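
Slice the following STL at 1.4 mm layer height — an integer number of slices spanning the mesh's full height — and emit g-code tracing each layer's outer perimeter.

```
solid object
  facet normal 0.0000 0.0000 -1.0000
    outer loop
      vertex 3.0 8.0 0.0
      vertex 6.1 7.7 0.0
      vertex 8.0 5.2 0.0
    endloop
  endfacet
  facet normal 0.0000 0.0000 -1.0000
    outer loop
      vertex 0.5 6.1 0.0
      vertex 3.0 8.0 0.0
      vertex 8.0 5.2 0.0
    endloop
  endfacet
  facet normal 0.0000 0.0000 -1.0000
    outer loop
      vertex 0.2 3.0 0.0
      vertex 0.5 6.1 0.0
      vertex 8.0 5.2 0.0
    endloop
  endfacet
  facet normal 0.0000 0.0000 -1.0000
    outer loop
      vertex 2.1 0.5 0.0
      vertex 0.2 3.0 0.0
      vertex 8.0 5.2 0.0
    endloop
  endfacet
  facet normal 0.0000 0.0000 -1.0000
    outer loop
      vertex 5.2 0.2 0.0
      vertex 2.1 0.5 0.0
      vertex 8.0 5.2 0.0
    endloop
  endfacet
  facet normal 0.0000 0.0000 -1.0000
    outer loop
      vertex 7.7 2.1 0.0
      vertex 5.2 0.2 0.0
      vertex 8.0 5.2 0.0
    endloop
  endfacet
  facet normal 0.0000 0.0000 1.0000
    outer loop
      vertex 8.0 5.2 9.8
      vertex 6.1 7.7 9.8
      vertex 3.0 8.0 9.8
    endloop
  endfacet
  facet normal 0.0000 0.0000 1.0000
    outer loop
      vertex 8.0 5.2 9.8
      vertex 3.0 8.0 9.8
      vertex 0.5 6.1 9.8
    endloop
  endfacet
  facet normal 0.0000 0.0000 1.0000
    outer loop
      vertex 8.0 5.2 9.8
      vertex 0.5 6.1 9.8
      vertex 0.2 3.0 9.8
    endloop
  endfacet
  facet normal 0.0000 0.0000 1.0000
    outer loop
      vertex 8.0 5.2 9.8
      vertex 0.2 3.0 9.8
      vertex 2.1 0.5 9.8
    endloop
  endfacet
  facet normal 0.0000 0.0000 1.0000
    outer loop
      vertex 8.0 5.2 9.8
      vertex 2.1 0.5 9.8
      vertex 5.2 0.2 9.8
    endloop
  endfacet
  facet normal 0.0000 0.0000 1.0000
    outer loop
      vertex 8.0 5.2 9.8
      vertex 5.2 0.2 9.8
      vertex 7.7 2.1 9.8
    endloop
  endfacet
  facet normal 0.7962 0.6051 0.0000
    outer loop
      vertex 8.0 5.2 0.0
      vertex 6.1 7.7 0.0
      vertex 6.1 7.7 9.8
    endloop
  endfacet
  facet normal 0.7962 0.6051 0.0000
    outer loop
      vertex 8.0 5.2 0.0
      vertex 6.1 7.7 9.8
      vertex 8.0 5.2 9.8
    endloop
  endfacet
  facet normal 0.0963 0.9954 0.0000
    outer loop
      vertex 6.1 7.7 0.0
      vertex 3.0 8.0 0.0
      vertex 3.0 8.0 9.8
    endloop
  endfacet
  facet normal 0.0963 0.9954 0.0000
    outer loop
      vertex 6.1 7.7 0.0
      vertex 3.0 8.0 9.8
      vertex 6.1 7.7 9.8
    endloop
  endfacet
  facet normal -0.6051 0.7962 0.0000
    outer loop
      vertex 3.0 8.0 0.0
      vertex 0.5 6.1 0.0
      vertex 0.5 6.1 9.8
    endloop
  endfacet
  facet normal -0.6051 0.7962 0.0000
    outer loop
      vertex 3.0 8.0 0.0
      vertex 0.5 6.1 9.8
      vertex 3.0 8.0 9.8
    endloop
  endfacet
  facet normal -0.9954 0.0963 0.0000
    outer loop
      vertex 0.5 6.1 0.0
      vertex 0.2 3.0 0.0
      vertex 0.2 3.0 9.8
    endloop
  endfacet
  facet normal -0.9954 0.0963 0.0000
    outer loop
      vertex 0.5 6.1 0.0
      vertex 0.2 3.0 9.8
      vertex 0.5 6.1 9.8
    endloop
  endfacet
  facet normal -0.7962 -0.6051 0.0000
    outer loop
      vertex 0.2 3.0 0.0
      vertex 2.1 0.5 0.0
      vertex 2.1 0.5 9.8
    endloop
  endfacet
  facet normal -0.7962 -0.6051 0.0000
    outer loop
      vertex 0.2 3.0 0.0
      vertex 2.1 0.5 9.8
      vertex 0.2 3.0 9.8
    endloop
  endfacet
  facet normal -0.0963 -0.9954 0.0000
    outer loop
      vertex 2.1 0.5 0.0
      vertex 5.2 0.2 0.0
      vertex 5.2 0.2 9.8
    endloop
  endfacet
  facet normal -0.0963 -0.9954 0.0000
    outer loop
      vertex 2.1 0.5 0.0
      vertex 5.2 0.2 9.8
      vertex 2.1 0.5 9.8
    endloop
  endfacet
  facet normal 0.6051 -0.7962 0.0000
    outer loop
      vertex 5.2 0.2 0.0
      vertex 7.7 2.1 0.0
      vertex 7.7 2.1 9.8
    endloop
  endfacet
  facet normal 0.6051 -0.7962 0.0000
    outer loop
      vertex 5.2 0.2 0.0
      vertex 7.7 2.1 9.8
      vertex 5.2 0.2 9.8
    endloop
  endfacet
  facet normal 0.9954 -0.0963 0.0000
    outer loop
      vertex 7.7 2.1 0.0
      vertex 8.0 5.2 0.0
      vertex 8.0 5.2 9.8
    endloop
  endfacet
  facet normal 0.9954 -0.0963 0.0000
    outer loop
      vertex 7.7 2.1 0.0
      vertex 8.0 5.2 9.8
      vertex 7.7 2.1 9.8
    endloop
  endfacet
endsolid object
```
; perimeter-only toolpath
G21 ; units = mm
G90 ; absolute positioning
G28 ; home
; layer 1
G0 Z1.4
G0 X8.0 Y5.2
G1 X6.1 Y7.7
G1 X3.0 Y8.0
G1 X0.5 Y6.1
G1 X0.2 Y3.0
G1 X2.1 Y0.5
G1 X5.2 Y0.2
G1 X7.7 Y2.1
G1 X8.0 Y5.2
; layer 2
G0 Z2.8
G0 X8.0 Y5.2
G1 X6.1 Y7.7
G1 X3.0 Y8.0
G1 X0.5 Y6.1
G1 X0.2 Y3.0
G1 X2.1 Y0.5
G1 X5.2 Y0.2
G1 X7.7 Y2.1
G1 X8.0 Y5.2
; layer 3
G0 Z4.2
G0 X8.0 Y5.2
G1 X6.1 Y7.7
G1 X3.0 Y8.0
G1 X0.5 Y6.1
G1 X0.2 Y3.0
G1 X2.1 Y0.5
G1 X5.2 Y0.2
G1 X7.7 Y2.1
G1 X8.0 Y5.2
; layer 4
G0 Z5.6
G0 X8.0 Y5.2
G1 X6.1 Y7.7
G1 X3.0 Y8.0
G1 X0.5 Y6.1
G1 X0.2 Y3.0
G1 X2.1 Y0.5
G1 X5.2 Y0.2
G1 X7.7 Y2.1
G1 X8.0 Y5.2
; layer 5
G0 Z7.0
G0 X8.0 Y5.2
G1 X6.1 Y7.7
G1 X3.0 Y8.0
G1 X0.5 Y6.1
G1 X0.2 Y3.0
G1 X2.1 Y0.5
G1 X5.2 Y0.2
G1 X7.7 Y2.1
G1 X8.0 Y5.2
; layer 6
G0 Z8.4
G0 X8.0 Y5.2
G1 X6.1 Y7.7
G1 X3.0 Y8.0
G1 X0.5 Y6.1
G1 X0.2 Y3.0
G1 X2.1 Y0.5
G1 X5.2 Y0.2
G1 X7.7 Y2.1
G1 X8.0 Y5.2
; layer 7
G0 Z9.8
G0 X8.0 Y5.2
G1 X6.1 Y7.7
G1 X3.0 Y8.0
G1 X0.5 Y6.1
G1 X0.2 Y3.0
G1 X2.1 Y0.5
G1 X5.2 Y0.2
G1 X7.7 Y2.1
G1 X8.0 Y5.2
M2 ; end

The solid is a regular 8-sided prism (a cylinder approximated with 8 flat sides), circumscribed radius ≈ 4.1 mm, height ≈ 9.8 mm. Slicing at Δz = 1.4 mm — 7 equal slices spanning the solid's height, so layer i sits at z = i·h/7 — gives 7 non-empty perimeters. Each is a 8-segment closed polygon; G0 lifts to the layer z and rapids to the start vertex, then G1 traces the edges.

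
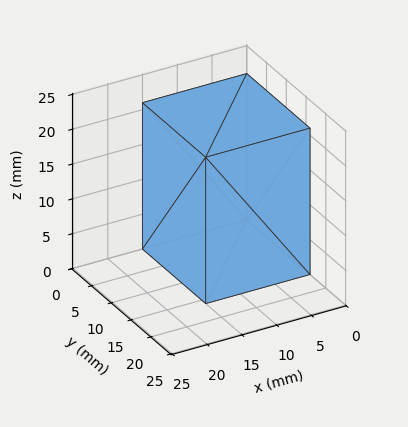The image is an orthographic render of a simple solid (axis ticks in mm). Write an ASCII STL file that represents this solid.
Reading the render: the shape is a rectangular box, roughly 15 × 16 mm footprint and 21 mm tall (dimensions read to the nearest mm from the axis ticks). For the STL, each face is triangulated and given an outward normal.

solid part
  facet normal 0.0000 0.0000 -1.0000
    outer loop
      vertex 15.000 16.000 0.000
      vertex 15.000 0.000 0.000
      vertex 0.000 0.000 0.000
    endloop
  endfacet
  facet normal 0.0000 0.0000 -1.0000
    outer loop
      vertex 0.000 16.000 0.000
      vertex 15.000 16.000 0.000
      vertex 0.000 0.000 0.000
    endloop
  endfacet
  facet normal 0.0000 0.0000 1.0000
    outer loop
      vertex 0.000 0.000 21.000
      vertex 15.000 0.000 21.000
      vertex 15.000 16.000 21.000
    endloop
  endfacet
  facet normal 0.0000 0.0000 1.0000
    outer loop
      vertex 0.000 0.000 21.000
      vertex 15.000 16.000 21.000
      vertex 0.000 16.000 21.000
    endloop
  endfacet
  facet normal 0.0000 -1.0000 0.0000
    outer loop
      vertex 0.000 0.000 0.000
      vertex 15.000 0.000 0.000
      vertex 15.000 0.000 21.000
    endloop
  endfacet
  facet normal 0.0000 -1.0000 0.0000
    outer loop
      vertex 0.000 0.000 0.000
      vertex 15.000 0.000 21.000
      vertex 0.000 0.000 21.000
    endloop
  endfacet
  facet normal 0.0000 1.0000 0.0000
    outer loop
      vertex 15.000 16.000 21.000
      vertex 15.000 16.000 0.000
      vertex 0.000 16.000 0.000
    endloop
  endfacet
  facet normal 0.0000 1.0000 0.0000
    outer loop
      vertex 0.000 16.000 21.000
      vertex 15.000 16.000 21.000
      vertex 0.000 16.000 0.000
    endloop
  endfacet
  facet normal -1.0000 0.0000 0.0000
    outer loop
      vertex 0.000 16.000 21.000
      vertex 0.000 16.000 0.000
      vertex 0.000 0.000 0.000
    endloop
  endfacet
  facet normal -1.0000 0.0000 0.0000
    outer loop
      vertex 0.000 0.000 21.000
      vertex 0.000 16.000 21.000
      vertex 0.000 0.000 0.000
    endloop
  endfacet
  facet normal 1.0000 0.0000 0.0000
    outer loop
      vertex 15.000 0.000 0.000
      vertex 15.000 16.000 0.000
      vertex 15.000 16.000 21.000
    endloop
  endfacet
  facet normal 1.0000 0.0000 0.0000
    outer loop
      vertex 15.000 0.000 0.000
      vertex 15.000 16.000 21.000
      vertex 15.000 0.000 21.000
    endloop
  endfacet
endsolid part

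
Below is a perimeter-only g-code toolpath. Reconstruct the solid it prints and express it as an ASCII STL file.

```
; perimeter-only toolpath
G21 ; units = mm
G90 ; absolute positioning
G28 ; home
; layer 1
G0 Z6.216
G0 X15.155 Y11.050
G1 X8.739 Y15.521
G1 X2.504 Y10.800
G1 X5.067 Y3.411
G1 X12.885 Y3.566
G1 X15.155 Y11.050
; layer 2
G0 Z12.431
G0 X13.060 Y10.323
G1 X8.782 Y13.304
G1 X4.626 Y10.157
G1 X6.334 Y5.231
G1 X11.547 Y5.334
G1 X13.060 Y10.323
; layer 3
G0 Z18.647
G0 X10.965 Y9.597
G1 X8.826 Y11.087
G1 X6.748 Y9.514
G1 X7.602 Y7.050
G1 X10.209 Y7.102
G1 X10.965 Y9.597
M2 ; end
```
solid part
  facet normal 0.0000 0.0000 -1.0000
    outer loop
      vertex 0.382 11.444 0.000
      vertex 8.695 17.738 0.000
      vertex 17.250 11.777 0.000
    endloop
  endfacet
  facet normal 0.0000 0.0000 -1.0000
    outer loop
      vertex 3.799 1.592 0.000
      vertex 0.382 11.444 0.000
      vertex 17.250 11.777 0.000
    endloop
  endfacet
  facet normal 0.0000 0.0000 -1.0000
    outer loop
      vertex 14.224 1.798 0.000
      vertex 3.799 1.592 0.000
      vertex 17.250 11.777 0.000
    endloop
  endfacet
  facet normal 0.5493 0.7883 0.2773
    outer loop
      vertex 17.250 11.777 0.000
      vertex 8.695 17.738 0.000
      vertex 8.870 8.870 24.863
    endloop
  endfacet
  facet normal -0.5800 0.7660 0.2773
    outer loop
      vertex 8.695 17.738 0.000
      vertex 0.382 11.444 0.000
      vertex 8.870 8.870 24.863
    endloop
  endfacet
  facet normal -0.9077 -0.3148 0.2773
    outer loop
      vertex 0.382 11.444 0.000
      vertex 3.799 1.592 0.000
      vertex 8.870 8.870 24.863
    endloop
  endfacet
  facet normal 0.0190 -0.9606 0.2773
    outer loop
      vertex 3.799 1.592 0.000
      vertex 14.224 1.798 0.000
      vertex 8.870 8.870 24.863
    endloop
  endfacet
  facet normal 0.9194 -0.2788 0.2773
    outer loop
      vertex 14.224 1.798 0.000
      vertex 17.250 11.777 0.000
      vertex 8.870 8.870 24.863
    endloop
  endfacet
endsolid part

The G0 Z moves step by Δz≈6.216 mm. The G1 loops shrink linearly with z, so the solid tapers from its base footprint up to z≈24.9. Closing with a flat bottom cap and the tapered top and triangulating gives 8 facets — a regular 5-sided pyramid, base circumscribed radius ≈ 8.87 mm, apex at z ≈ 24.9 mm.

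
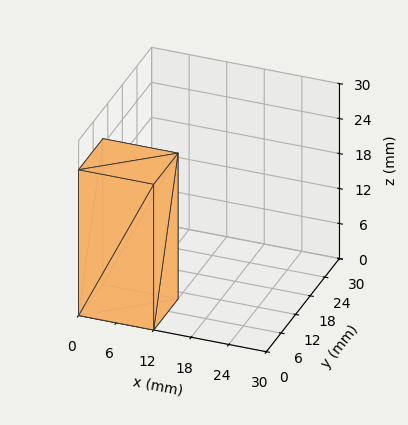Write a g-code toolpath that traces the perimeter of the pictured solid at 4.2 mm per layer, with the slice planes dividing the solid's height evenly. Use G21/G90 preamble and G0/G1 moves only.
Reading the render: the shape is a rectangular box, roughly 12 × 10 mm footprint and 25 mm tall (dimensions read to the nearest mm from the axis ticks). For the g-code, the solid's height is divided into equal slices at the stated Δz and each level perimeter traced with G1 moves after a G0 lift.

; perimeter-only toolpath
G21 ; units = mm
G90 ; absolute positioning
G28 ; home
; layer 1
G0 Z4.2
G0 X0.0 Y0.0
G1 X12.0 Y0.0
G1 X12.0 Y10.0
G1 X0.0 Y10.0
G1 X0.0 Y0.0
; layer 2
G0 Z8.3
G0 X0.0 Y0.0
G1 X12.0 Y0.0
G1 X12.0 Y10.0
G1 X0.0 Y10.0
G1 X0.0 Y0.0
; layer 3
G0 Z12.5
G0 X0.0 Y0.0
G1 X12.0 Y0.0
G1 X12.0 Y10.0
G1 X0.0 Y10.0
G1 X0.0 Y0.0
; layer 4
G0 Z16.7
G0 X0.0 Y0.0
G1 X12.0 Y0.0
G1 X12.0 Y10.0
G1 X0.0 Y10.0
G1 X0.0 Y0.0
; layer 5
G0 Z20.8
G0 X0.0 Y0.0
G1 X12.0 Y0.0
G1 X12.0 Y10.0
G1 X0.0 Y10.0
G1 X0.0 Y0.0
; layer 6
G0 Z25.0
G0 X0.0 Y0.0
G1 X12.0 Y0.0
G1 X12.0 Y10.0
G1 X0.0 Y10.0
G1 X0.0 Y0.0
M2 ; end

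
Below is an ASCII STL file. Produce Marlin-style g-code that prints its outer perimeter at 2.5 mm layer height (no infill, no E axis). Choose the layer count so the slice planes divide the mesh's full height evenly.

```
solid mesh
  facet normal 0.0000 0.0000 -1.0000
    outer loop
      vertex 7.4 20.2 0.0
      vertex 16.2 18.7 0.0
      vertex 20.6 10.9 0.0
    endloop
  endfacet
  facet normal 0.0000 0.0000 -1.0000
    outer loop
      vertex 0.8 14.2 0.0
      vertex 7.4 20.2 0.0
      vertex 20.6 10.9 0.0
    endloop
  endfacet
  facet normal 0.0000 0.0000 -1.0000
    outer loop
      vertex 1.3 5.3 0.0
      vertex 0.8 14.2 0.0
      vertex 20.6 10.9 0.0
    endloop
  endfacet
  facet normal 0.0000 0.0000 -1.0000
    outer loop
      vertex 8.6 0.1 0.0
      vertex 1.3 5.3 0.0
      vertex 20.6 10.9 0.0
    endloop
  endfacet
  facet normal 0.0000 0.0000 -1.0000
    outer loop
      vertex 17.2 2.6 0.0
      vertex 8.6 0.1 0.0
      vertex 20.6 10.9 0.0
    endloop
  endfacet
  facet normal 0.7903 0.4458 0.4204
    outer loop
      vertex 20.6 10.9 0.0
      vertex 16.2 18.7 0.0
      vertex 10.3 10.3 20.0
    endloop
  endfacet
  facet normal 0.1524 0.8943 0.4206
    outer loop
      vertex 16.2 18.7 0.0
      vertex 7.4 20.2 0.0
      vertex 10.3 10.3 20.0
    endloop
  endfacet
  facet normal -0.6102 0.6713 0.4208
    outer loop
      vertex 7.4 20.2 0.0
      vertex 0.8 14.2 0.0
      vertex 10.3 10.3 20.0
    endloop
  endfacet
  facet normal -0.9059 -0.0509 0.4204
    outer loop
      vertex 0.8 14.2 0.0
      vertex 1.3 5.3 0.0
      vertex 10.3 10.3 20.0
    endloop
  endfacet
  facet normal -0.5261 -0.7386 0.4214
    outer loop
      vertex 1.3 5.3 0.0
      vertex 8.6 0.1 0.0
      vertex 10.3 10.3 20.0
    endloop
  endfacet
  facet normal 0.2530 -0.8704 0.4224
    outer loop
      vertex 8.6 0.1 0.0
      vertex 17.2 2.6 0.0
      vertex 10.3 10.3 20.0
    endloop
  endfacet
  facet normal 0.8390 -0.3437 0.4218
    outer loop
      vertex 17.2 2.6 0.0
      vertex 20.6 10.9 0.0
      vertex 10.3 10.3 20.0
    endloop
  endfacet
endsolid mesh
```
; perimeter-only toolpath
G21 ; units = mm
G90 ; absolute positioning
G28 ; home
; layer 1
G0 Z2.5
G0 X19.3 Y10.8
G1 X15.5 Y17.7
G1 X7.8 Y19.0
G1 X2.0 Y13.7
G1 X2.4 Y5.9
G1 X8.8 Y1.4
G1 X16.3 Y3.6
G1 X19.3 Y10.8
; layer 2
G0 Z5.0
G0 X18.0 Y10.8
G1 X14.7 Y16.6
G1 X8.1 Y17.7
G1 X3.2 Y13.2
G1 X3.6 Y6.5
G1 X9.0 Y2.7
G1 X15.5 Y4.5
G1 X18.0 Y10.8
; layer 3
G0 Z7.5
G0 X16.7 Y10.7
G1 X14.0 Y15.6
G1 X8.5 Y16.5
G1 X4.4 Y12.7
G1 X4.7 Y7.2
G1 X9.2 Y3.9
G1 X14.6 Y5.5
G1 X16.7 Y10.7
; layer 4
G0 Z10.0
G0 X15.5 Y10.6
G1 X13.2 Y14.5
G1 X8.9 Y15.2
G1 X5.6 Y12.2
G1 X5.8 Y7.8
G1 X9.4 Y5.2
G1 X13.8 Y6.5
G1 X15.5 Y10.6
; layer 5
G0 Z12.5
G0 X14.2 Y10.5
G1 X12.5 Y13.4
G1 X9.2 Y14.0
G1 X6.7 Y11.8
G1 X6.9 Y8.4
G1 X9.7 Y6.5
G1 X12.9 Y7.4
G1 X14.2 Y10.5
; layer 6
G0 Z15.0
G0 X12.9 Y10.5
G1 X11.8 Y12.4
G1 X9.6 Y12.8
G1 X7.9 Y11.3
G1 X8.1 Y9.1
G1 X9.9 Y7.8
G1 X12.0 Y8.4
G1 X12.9 Y10.5
; layer 7
G0 Z17.5
G0 X11.6 Y10.4
G1 X11.0 Y11.4
G1 X9.9 Y11.5
G1 X9.1 Y10.8
G1 X9.2 Y9.7
G1 X10.1 Y9.0
G1 X11.2 Y9.3
G1 X11.6 Y10.4
M2 ; end

The solid is a regular 7-sided pyramid, base circumscribed radius ≈ 10.3 mm, apex at z ≈ 20 mm. Slicing at Δz = 2.5 mm — 8 equal slices spanning the solid's height, so layer i sits at z = i·h/8 — gives 7 non-empty perimeters. Each is a 7-segment closed polygon; G0 lifts to the layer z and rapids to the start vertex, then G1 traces the edges. The cross-section shrinks linearly with z (the slice at the apex is degenerate and omitted).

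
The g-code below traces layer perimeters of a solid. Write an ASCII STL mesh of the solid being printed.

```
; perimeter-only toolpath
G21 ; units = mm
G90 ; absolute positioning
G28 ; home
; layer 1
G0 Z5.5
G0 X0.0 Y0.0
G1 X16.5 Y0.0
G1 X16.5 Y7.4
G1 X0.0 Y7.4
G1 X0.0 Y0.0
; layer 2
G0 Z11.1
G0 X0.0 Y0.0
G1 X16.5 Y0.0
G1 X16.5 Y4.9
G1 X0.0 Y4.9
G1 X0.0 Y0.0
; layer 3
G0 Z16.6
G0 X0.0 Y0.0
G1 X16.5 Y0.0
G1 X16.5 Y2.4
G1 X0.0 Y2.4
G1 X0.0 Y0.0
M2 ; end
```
solid part
  facet normal 0.0000 0.0000 -1.0000
    outer loop
      vertex 16.5 9.8 0.0
      vertex 16.5 0.0 0.0
      vertex 0.0 0.0 0.0
    endloop
  endfacet
  facet normal 0.0000 0.0000 -1.0000
    outer loop
      vertex 0.0 9.8 0.0
      vertex 16.5 9.8 0.0
      vertex 0.0 0.0 0.0
    endloop
  endfacet
  facet normal 0.0000 -1.0000 0.0000
    outer loop
      vertex 0.0 0.0 0.0
      vertex 16.5 0.0 0.0
      vertex 16.5 0.0 22.1
    endloop
  endfacet
  facet normal 0.0000 -1.0000 0.0000
    outer loop
      vertex 0.0 0.0 0.0
      vertex 16.5 0.0 22.1
      vertex 0.0 0.0 22.1
    endloop
  endfacet
  facet normal 0.0000 0.9142 0.4054
    outer loop
      vertex 0.0 0.0 22.1
      vertex 16.5 0.0 22.1
      vertex 16.5 9.8 0.0
    endloop
  endfacet
  facet normal 0.0000 0.9142 0.4054
    outer loop
      vertex 0.0 0.0 22.1
      vertex 16.5 9.8 0.0
      vertex 0.0 9.8 0.0
    endloop
  endfacet
  facet normal -1.0000 0.0000 0.0000
    outer loop
      vertex 0.0 0.0 22.1
      vertex 0.0 9.8 0.0
      vertex 0.0 0.0 0.0
    endloop
  endfacet
  facet normal 1.0000 0.0000 0.0000
    outer loop
      vertex 16.5 0.0 0.0
      vertex 16.5 9.8 0.0
      vertex 16.5 0.0 22.1
    endloop
  endfacet
endsolid part

The G0 Z moves step by Δz≈5.5 mm. The G1 loops shrink linearly with z, so the solid tapers from its base footprint up to z≈22.1. Closing with a flat bottom cap and the tapered top and triangulating gives 8 facets — a wedge (ramp): 16.5 × 9.8 mm base, rising to 22.1 mm along the y=0 edge and sloping linearly to z=0 at y=9.8.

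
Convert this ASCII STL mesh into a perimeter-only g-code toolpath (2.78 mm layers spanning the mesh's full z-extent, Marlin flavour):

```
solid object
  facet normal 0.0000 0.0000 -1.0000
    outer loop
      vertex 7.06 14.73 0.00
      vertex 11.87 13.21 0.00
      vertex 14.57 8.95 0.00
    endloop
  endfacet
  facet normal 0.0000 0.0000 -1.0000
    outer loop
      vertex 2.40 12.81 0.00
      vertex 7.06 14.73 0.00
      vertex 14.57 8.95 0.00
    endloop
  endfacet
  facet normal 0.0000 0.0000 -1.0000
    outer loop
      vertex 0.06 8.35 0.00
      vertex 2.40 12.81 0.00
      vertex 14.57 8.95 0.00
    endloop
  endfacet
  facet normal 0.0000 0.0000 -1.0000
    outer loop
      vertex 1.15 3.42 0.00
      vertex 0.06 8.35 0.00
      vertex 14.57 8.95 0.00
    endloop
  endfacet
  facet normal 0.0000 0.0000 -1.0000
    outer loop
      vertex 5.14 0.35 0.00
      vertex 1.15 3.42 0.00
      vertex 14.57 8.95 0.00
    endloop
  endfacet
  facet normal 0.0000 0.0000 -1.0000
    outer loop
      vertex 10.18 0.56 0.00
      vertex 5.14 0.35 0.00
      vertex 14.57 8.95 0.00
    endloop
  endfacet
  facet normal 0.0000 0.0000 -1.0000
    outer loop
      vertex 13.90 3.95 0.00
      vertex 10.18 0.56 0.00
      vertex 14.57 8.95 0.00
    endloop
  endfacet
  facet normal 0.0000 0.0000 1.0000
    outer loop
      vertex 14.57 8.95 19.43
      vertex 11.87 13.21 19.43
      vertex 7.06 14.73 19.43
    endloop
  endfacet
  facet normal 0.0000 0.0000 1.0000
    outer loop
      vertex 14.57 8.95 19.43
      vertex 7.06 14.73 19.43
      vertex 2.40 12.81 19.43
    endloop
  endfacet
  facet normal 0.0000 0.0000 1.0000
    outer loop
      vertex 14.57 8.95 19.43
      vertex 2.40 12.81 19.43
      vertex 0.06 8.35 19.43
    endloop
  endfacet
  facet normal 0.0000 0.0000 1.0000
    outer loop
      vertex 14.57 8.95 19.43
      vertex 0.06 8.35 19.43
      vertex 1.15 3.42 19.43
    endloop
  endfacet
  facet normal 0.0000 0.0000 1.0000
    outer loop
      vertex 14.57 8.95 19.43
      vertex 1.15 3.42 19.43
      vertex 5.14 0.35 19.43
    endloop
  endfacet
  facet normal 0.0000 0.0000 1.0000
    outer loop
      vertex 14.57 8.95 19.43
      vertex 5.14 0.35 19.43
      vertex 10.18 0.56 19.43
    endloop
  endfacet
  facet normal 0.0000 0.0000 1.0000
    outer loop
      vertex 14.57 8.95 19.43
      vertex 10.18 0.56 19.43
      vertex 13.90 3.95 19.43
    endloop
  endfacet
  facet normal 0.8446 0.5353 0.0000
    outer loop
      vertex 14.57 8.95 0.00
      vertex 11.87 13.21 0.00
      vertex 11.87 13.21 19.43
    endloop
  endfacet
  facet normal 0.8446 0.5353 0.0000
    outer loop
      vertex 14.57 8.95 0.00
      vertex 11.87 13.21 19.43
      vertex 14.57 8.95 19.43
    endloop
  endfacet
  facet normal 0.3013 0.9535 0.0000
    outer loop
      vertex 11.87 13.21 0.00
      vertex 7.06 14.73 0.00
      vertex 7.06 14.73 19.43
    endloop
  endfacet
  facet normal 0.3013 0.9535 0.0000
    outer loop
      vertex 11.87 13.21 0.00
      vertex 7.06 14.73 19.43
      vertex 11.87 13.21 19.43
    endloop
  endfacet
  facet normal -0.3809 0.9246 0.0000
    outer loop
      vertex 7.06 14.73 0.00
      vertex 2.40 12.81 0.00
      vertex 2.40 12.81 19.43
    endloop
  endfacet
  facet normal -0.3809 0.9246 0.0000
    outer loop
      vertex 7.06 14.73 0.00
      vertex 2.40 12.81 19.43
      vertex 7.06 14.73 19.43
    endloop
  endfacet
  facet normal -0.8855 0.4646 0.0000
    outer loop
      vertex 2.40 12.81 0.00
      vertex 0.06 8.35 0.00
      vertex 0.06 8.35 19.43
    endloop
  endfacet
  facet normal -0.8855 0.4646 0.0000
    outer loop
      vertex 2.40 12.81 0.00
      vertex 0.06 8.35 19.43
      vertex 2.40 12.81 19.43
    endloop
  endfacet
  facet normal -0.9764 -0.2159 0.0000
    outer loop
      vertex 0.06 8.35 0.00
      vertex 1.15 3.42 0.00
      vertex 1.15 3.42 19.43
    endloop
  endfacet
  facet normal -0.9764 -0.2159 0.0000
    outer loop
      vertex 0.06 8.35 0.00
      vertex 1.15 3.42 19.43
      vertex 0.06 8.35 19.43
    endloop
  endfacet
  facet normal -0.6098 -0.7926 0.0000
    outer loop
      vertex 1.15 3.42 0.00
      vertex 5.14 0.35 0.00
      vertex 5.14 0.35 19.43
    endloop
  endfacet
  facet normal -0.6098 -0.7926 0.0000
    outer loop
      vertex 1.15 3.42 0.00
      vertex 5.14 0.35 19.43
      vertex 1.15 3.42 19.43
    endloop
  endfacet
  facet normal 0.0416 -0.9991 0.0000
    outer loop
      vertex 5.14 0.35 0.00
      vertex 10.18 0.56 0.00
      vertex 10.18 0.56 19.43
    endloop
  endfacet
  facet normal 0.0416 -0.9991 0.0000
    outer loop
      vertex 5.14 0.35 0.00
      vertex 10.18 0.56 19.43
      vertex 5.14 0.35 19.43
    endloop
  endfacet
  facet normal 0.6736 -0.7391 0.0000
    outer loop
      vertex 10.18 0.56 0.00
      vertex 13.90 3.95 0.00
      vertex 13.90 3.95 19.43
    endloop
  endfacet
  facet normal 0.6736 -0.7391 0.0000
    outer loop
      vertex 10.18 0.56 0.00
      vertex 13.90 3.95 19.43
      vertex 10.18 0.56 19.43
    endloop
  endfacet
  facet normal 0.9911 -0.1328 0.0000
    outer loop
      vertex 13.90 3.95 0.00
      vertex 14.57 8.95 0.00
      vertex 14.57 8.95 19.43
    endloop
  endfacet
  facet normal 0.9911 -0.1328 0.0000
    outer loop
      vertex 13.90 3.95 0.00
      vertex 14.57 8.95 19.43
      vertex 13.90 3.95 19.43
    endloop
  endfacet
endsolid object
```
; perimeter-only toolpath
G21 ; units = mm
G90 ; absolute positioning
G28 ; home
; layer 1
G0 Z2.78
G0 X14.57 Y8.95
G1 X11.87 Y13.21
G1 X7.06 Y14.73
G1 X2.40 Y12.81
G1 X0.06 Y8.35
G1 X1.15 Y3.42
G1 X5.14 Y0.35
G1 X10.18 Y0.56
G1 X13.90 Y3.95
G1 X14.57 Y8.95
; layer 2
G0 Z5.55
G0 X14.57 Y8.95
G1 X11.87 Y13.21
G1 X7.06 Y14.73
G1 X2.40 Y12.81
G1 X0.06 Y8.35
G1 X1.15 Y3.42
G1 X5.14 Y0.35
G1 X10.18 Y0.56
G1 X13.90 Y3.95
G1 X14.57 Y8.95
; layer 3
G0 Z8.33
G0 X14.57 Y8.95
G1 X11.87 Y13.21
G1 X7.06 Y14.73
G1 X2.40 Y12.81
G1 X0.06 Y8.35
G1 X1.15 Y3.42
G1 X5.14 Y0.35
G1 X10.18 Y0.56
G1 X13.90 Y3.95
G1 X14.57 Y8.95
; layer 4
G0 Z11.10
G0 X14.57 Y8.95
G1 X11.87 Y13.21
G1 X7.06 Y14.73
G1 X2.40 Y12.81
G1 X0.06 Y8.35
G1 X1.15 Y3.42
G1 X5.14 Y0.35
G1 X10.18 Y0.56
G1 X13.90 Y3.95
G1 X14.57 Y8.95
; layer 5
G0 Z13.88
G0 X14.57 Y8.95
G1 X11.87 Y13.21
G1 X7.06 Y14.73
G1 X2.40 Y12.81
G1 X0.06 Y8.35
G1 X1.15 Y3.42
G1 X5.14 Y0.35
G1 X10.18 Y0.56
G1 X13.90 Y3.95
G1 X14.57 Y8.95
; layer 6
G0 Z16.65
G0 X14.57 Y8.95
G1 X11.87 Y13.21
G1 X7.06 Y14.73
G1 X2.40 Y12.81
G1 X0.06 Y8.35
G1 X1.15 Y3.42
G1 X5.14 Y0.35
G1 X10.18 Y0.56
G1 X13.90 Y3.95
G1 X14.57 Y8.95
; layer 7
G0 Z19.43
G0 X14.57 Y8.95
G1 X11.87 Y13.21
G1 X7.06 Y14.73
G1 X2.40 Y12.81
G1 X0.06 Y8.35
G1 X1.15 Y3.42
G1 X5.14 Y0.35
G1 X10.18 Y0.56
G1 X13.90 Y3.95
G1 X14.57 Y8.95
M2 ; end

The solid is a regular 9-sided prism (a cylinder approximated with 9 flat sides), circumscribed radius ≈ 7.37 mm, height ≈ 19.4 mm. Slicing at Δz = 2.78 mm — 7 equal slices spanning the solid's height, so layer i sits at z = i·h/7 — gives 7 non-empty perimeters. Each is a 9-segment closed polygon; G0 lifts to the layer z and rapids to the start vertex, then G1 traces the edges.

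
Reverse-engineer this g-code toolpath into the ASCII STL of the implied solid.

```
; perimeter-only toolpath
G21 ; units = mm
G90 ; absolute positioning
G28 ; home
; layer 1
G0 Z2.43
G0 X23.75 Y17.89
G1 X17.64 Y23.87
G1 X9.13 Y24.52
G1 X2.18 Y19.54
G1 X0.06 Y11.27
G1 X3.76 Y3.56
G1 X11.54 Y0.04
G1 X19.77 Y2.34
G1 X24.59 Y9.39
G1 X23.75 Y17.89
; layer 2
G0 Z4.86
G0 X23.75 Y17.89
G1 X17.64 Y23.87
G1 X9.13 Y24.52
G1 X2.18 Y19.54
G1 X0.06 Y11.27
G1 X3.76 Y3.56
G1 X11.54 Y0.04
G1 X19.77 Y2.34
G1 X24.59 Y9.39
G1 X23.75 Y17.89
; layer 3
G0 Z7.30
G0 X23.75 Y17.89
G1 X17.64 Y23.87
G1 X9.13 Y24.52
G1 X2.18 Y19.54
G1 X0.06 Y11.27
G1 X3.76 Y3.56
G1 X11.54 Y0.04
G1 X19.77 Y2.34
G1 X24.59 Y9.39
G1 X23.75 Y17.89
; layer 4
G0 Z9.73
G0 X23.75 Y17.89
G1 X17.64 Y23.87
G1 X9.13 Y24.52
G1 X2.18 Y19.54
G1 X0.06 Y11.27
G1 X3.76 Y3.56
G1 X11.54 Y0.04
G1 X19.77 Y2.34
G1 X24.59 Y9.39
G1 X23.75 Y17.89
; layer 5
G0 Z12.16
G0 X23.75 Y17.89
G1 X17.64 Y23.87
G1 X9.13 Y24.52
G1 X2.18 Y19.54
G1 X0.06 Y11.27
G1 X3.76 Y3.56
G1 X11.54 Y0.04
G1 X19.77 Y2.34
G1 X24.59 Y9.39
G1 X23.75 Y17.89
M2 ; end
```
solid part
  facet normal 0.0000 0.0000 -1.0000
    outer loop
      vertex 9.13 24.52 0.00
      vertex 17.64 23.87 0.00
      vertex 23.75 17.89 0.00
    endloop
  endfacet
  facet normal 0.0000 0.0000 -1.0000
    outer loop
      vertex 2.18 19.54 0.00
      vertex 9.13 24.52 0.00
      vertex 23.75 17.89 0.00
    endloop
  endfacet
  facet normal 0.0000 0.0000 -1.0000
    outer loop
      vertex 0.06 11.27 0.00
      vertex 2.18 19.54 0.00
      vertex 23.75 17.89 0.00
    endloop
  endfacet
  facet normal 0.0000 0.0000 -1.0000
    outer loop
      vertex 3.76 3.56 0.00
      vertex 0.06 11.27 0.00
      vertex 23.75 17.89 0.00
    endloop
  endfacet
  facet normal 0.0000 0.0000 -1.0000
    outer loop
      vertex 11.54 0.04 0.00
      vertex 3.76 3.56 0.00
      vertex 23.75 17.89 0.00
    endloop
  endfacet
  facet normal 0.0000 0.0000 -1.0000
    outer loop
      vertex 19.77 2.34 0.00
      vertex 11.54 0.04 0.00
      vertex 23.75 17.89 0.00
    endloop
  endfacet
  facet normal 0.0000 0.0000 -1.0000
    outer loop
      vertex 24.59 9.39 0.00
      vertex 19.77 2.34 0.00
      vertex 23.75 17.89 0.00
    endloop
  endfacet
  facet normal 0.0000 0.0000 1.0000
    outer loop
      vertex 23.75 17.89 12.16
      vertex 17.64 23.87 12.16
      vertex 9.13 24.52 12.16
    endloop
  endfacet
  facet normal 0.0000 0.0000 1.0000
    outer loop
      vertex 23.75 17.89 12.16
      vertex 9.13 24.52 12.16
      vertex 2.18 19.54 12.16
    endloop
  endfacet
  facet normal 0.0000 0.0000 1.0000
    outer loop
      vertex 23.75 17.89 12.16
      vertex 2.18 19.54 12.16
      vertex 0.06 11.27 12.16
    endloop
  endfacet
  facet normal 0.0000 0.0000 1.0000
    outer loop
      vertex 23.75 17.89 12.16
      vertex 0.06 11.27 12.16
      vertex 3.76 3.56 12.16
    endloop
  endfacet
  facet normal 0.0000 0.0000 1.0000
    outer loop
      vertex 23.75 17.89 12.16
      vertex 3.76 3.56 12.16
      vertex 11.54 0.04 12.16
    endloop
  endfacet
  facet normal 0.0000 0.0000 1.0000
    outer loop
      vertex 23.75 17.89 12.16
      vertex 11.54 0.04 12.16
      vertex 19.77 2.34 12.16
    endloop
  endfacet
  facet normal 0.0000 0.0000 1.0000
    outer loop
      vertex 23.75 17.89 12.16
      vertex 19.77 2.34 12.16
      vertex 24.59 9.39 12.16
    endloop
  endfacet
  facet normal 0.6995 0.7147 0.0000
    outer loop
      vertex 23.75 17.89 0.00
      vertex 17.64 23.87 0.00
      vertex 17.64 23.87 12.16
    endloop
  endfacet
  facet normal 0.6995 0.7147 0.0000
    outer loop
      vertex 23.75 17.89 0.00
      vertex 17.64 23.87 12.16
      vertex 23.75 17.89 12.16
    endloop
  endfacet
  facet normal 0.0762 0.9971 0.0000
    outer loop
      vertex 17.64 23.87 0.00
      vertex 9.13 24.52 0.00
      vertex 9.13 24.52 12.16
    endloop
  endfacet
  facet normal 0.0762 0.9971 0.0000
    outer loop
      vertex 17.64 23.87 0.00
      vertex 9.13 24.52 12.16
      vertex 17.64 23.87 12.16
    endloop
  endfacet
  facet normal -0.5825 0.8129 0.0000
    outer loop
      vertex 9.13 24.52 0.00
      vertex 2.18 19.54 0.00
      vertex 2.18 19.54 12.16
    endloop
  endfacet
  facet normal -0.5825 0.8129 0.0000
    outer loop
      vertex 9.13 24.52 0.00
      vertex 2.18 19.54 12.16
      vertex 9.13 24.52 12.16
    endloop
  endfacet
  facet normal -0.9687 0.2483 0.0000
    outer loop
      vertex 2.18 19.54 0.00
      vertex 0.06 11.27 0.00
      vertex 0.06 11.27 12.16
    endloop
  endfacet
  facet normal -0.9687 0.2483 0.0000
    outer loop
      vertex 2.18 19.54 0.00
      vertex 0.06 11.27 12.16
      vertex 2.18 19.54 12.16
    endloop
  endfacet
  facet normal -0.9016 -0.4327 0.0000
    outer loop
      vertex 0.06 11.27 0.00
      vertex 3.76 3.56 0.00
      vertex 3.76 3.56 12.16
    endloop
  endfacet
  facet normal -0.9016 -0.4327 0.0000
    outer loop
      vertex 0.06 11.27 0.00
      vertex 3.76 3.56 12.16
      vertex 0.06 11.27 12.16
    endloop
  endfacet
  facet normal -0.4122 -0.9111 0.0000
    outer loop
      vertex 3.76 3.56 0.00
      vertex 11.54 0.04 0.00
      vertex 11.54 0.04 12.16
    endloop
  endfacet
  facet normal -0.4122 -0.9111 0.0000
    outer loop
      vertex 3.76 3.56 0.00
      vertex 11.54 0.04 12.16
      vertex 3.76 3.56 12.16
    endloop
  endfacet
  facet normal 0.2692 -0.9631 0.0000
    outer loop
      vertex 11.54 0.04 0.00
      vertex 19.77 2.34 0.00
      vertex 19.77 2.34 12.16
    endloop
  endfacet
  facet normal 0.2692 -0.9631 0.0000
    outer loop
      vertex 11.54 0.04 0.00
      vertex 19.77 2.34 12.16
      vertex 11.54 0.04 12.16
    endloop
  endfacet
  facet normal 0.8255 -0.5644 0.0000
    outer loop
      vertex 19.77 2.34 0.00
      vertex 24.59 9.39 0.00
      vertex 24.59 9.39 12.16
    endloop
  endfacet
  facet normal 0.8255 -0.5644 0.0000
    outer loop
      vertex 19.77 2.34 0.00
      vertex 24.59 9.39 12.16
      vertex 19.77 2.34 12.16
    endloop
  endfacet
  facet normal 0.9952 0.0983 0.0000
    outer loop
      vertex 24.59 9.39 0.00
      vertex 23.75 17.89 0.00
      vertex 23.75 17.89 12.16
    endloop
  endfacet
  facet normal 0.9952 0.0983 0.0000
    outer loop
      vertex 24.59 9.39 0.00
      vertex 23.75 17.89 12.16
      vertex 24.59 9.39 12.16
    endloop
  endfacet
endsolid part

The G0 Z moves step by Δz≈2.43 mm. Every layer's G1 loop is the same polygon, so the solid is a straight extrusion of it from z=0 to z≈12.2. Closing with flat bottom and top caps and triangulating gives 32 facets — a regular 9-sided prism (a cylinder approximated with 9 flat sides), circumscribed radius ≈ 12.5 mm, height ≈ 12.2 mm.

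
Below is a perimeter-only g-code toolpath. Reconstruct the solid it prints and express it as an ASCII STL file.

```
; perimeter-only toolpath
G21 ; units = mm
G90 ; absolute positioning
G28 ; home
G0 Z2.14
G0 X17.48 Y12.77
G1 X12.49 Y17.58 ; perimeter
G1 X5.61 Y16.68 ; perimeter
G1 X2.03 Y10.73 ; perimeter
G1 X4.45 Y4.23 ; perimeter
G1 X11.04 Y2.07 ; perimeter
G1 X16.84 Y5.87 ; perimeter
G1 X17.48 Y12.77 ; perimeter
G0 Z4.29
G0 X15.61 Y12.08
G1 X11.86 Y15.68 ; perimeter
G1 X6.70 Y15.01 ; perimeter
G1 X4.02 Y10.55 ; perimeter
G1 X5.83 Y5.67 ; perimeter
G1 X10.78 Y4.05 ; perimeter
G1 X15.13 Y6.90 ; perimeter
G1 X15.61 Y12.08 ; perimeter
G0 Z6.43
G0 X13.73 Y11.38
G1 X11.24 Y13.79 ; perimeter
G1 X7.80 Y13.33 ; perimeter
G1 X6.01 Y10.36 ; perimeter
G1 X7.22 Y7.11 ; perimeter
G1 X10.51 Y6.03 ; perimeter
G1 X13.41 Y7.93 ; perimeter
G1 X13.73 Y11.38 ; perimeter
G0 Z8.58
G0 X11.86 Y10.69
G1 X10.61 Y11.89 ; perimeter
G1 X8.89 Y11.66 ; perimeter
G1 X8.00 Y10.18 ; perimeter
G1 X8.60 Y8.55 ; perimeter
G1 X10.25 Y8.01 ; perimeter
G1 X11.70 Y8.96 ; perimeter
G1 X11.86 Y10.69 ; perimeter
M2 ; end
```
solid part
  facet normal 0.0000 0.0000 -1.0000
    outer loop
      vertex 4.51 18.35 0.00
      vertex 13.11 19.48 0.00
      vertex 19.35 13.47 0.00
    endloop
  endfacet
  facet normal 0.0000 0.0000 -1.0000
    outer loop
      vertex 0.04 10.92 0.00
      vertex 4.51 18.35 0.00
      vertex 19.35 13.47 0.00
    endloop
  endfacet
  facet normal 0.0000 0.0000 -1.0000
    outer loop
      vertex 3.06 2.79 0.00
      vertex 0.04 10.92 0.00
      vertex 19.35 13.47 0.00
    endloop
  endfacet
  facet normal 0.0000 0.0000 -1.0000
    outer loop
      vertex 11.30 0.09 0.00
      vertex 3.06 2.79 0.00
      vertex 19.35 13.47 0.00
    endloop
  endfacet
  facet normal 0.0000 0.0000 -1.0000
    outer loop
      vertex 18.55 4.84 0.00
      vertex 11.30 0.09 0.00
      vertex 19.35 13.47 0.00
    endloop
  endfacet
  facet normal 0.5313 0.5516 0.6430
    outer loop
      vertex 19.35 13.47 0.00
      vertex 13.11 19.48 0.00
      vertex 9.99 9.99 10.72
    endloop
  endfacet
  facet normal -0.0998 0.7593 0.6431
    outer loop
      vertex 13.11 19.48 0.00
      vertex 4.51 18.35 0.00
      vertex 9.99 9.99 10.72
    endloop
  endfacet
  facet normal -0.6561 0.3947 0.6432
    outer loop
      vertex 4.51 18.35 0.00
      vertex 0.04 10.92 0.00
      vertex 9.99 9.99 10.72
    endloop
  endfacet
  facet normal -0.7178 -0.2666 0.6431
    outer loop
      vertex 0.04 10.92 0.00
      vertex 3.06 2.79 0.00
      vertex 9.99 9.99 10.72
    endloop
  endfacet
  facet normal -0.2385 -0.7278 0.6430
    outer loop
      vertex 3.06 2.79 0.00
      vertex 11.30 0.09 0.00
      vertex 9.99 9.99 10.72
    endloop
  endfacet
  facet normal 0.4197 -0.6407 0.6429
    outer loop
      vertex 11.30 0.09 0.00
      vertex 18.55 4.84 0.00
      vertex 9.99 9.99 10.72
    endloop
  endfacet
  facet normal 0.7626 -0.0707 0.6429
    outer loop
      vertex 18.55 4.84 0.00
      vertex 19.35 13.47 0.00
      vertex 9.99 9.99 10.72
    endloop
  endfacet
endsolid part

The G0 Z moves step by Δz≈2.14 mm. The G1 loops shrink linearly with z, so the solid tapers from its base footprint up to z≈10.7. Closing with a flat bottom cap and the tapered top and triangulating gives 12 facets — a regular 7-sided pyramid, base circumscribed radius ≈ 9.99 mm, apex at z ≈ 10.7 mm.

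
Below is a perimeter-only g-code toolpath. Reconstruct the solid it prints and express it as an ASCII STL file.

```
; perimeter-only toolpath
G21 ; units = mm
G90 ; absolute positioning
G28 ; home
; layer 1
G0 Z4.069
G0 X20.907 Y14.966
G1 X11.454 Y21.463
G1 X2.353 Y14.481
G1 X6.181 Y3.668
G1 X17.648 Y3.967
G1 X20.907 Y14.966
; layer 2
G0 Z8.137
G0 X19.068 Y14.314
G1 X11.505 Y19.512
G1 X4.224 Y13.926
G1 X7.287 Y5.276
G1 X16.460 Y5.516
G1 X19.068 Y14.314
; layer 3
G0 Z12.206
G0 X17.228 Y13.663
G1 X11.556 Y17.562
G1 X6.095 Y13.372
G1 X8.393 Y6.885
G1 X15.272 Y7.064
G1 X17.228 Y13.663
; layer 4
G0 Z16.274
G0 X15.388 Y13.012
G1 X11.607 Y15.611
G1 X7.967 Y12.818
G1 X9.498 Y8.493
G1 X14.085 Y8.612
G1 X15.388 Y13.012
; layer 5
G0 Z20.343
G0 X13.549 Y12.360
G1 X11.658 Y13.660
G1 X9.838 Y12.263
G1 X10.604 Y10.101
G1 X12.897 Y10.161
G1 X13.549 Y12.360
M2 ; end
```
solid part
  facet normal 0.0000 0.0000 -1.0000
    outer loop
      vertex 0.482 15.035 0.000
      vertex 11.403 23.414 0.000
      vertex 22.747 15.617 0.000
    endloop
  endfacet
  facet normal 0.0000 0.0000 -1.0000
    outer loop
      vertex 5.076 2.060 0.000
      vertex 0.482 15.035 0.000
      vertex 22.747 15.617 0.000
    endloop
  endfacet
  facet normal 0.0000 0.0000 -1.0000
    outer loop
      vertex 18.836 2.419 0.000
      vertex 5.076 2.060 0.000
      vertex 22.747 15.617 0.000
    endloop
  endfacet
  facet normal 0.5281 0.7683 0.3618
    outer loop
      vertex 22.747 15.617 0.000
      vertex 11.403 23.414 0.000
      vertex 11.709 11.709 24.411
    endloop
  endfacet
  facet normal -0.5675 0.7396 0.3618
    outer loop
      vertex 11.403 23.414 0.000
      vertex 0.482 15.035 0.000
      vertex 11.709 11.709 24.411
    endloop
  endfacet
  facet normal -0.8788 -0.3112 0.3618
    outer loop
      vertex 0.482 15.035 0.000
      vertex 5.076 2.060 0.000
      vertex 11.709 11.709 24.411
    endloop
  endfacet
  facet normal 0.0243 -0.9320 0.3618
    outer loop
      vertex 5.076 2.060 0.000
      vertex 18.836 2.419 0.000
      vertex 11.709 11.709 24.411
    endloop
  endfacet
  facet normal 0.8938 -0.2649 0.3618
    outer loop
      vertex 18.836 2.419 0.000
      vertex 22.747 15.617 0.000
      vertex 11.709 11.709 24.411
    endloop
  endfacet
endsolid part

The G0 Z moves step by Δz≈4.069 mm. The G1 loops shrink linearly with z, so the solid tapers from its base footprint up to z≈24.4. Closing with a flat bottom cap and the tapered top and triangulating gives 8 facets — a regular 5-sided pyramid, base circumscribed radius ≈ 11.7 mm, apex at z ≈ 24.4 mm.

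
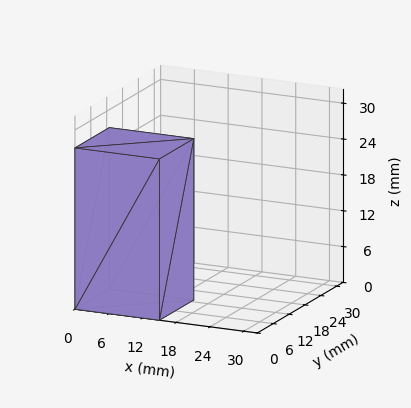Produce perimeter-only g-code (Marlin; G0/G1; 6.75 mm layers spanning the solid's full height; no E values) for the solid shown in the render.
Reading the render: the shape is a rectangular box, roughly 15 × 13 mm footprint and 27 mm tall (dimensions read to the nearest mm from the axis ticks). For the g-code, the solid's height is divided into equal slices at the stated Δz and each level perimeter traced with G1 moves after a G0 lift.

; perimeter-only toolpath
G21 ; units = mm
G90 ; absolute positioning
G28 ; home
; layer 1
G0 Z6.75
G0 X0.00 Y0.00
G1 X15.00 Y0.00
G1 X15.00 Y13.00
G1 X0.00 Y13.00
G1 X0.00 Y0.00
; layer 2
G0 Z13.50
G0 X0.00 Y0.00
G1 X15.00 Y0.00
G1 X15.00 Y13.00
G1 X0.00 Y13.00
G1 X0.00 Y0.00
; layer 3
G0 Z20.25
G0 X0.00 Y0.00
G1 X15.00 Y0.00
G1 X15.00 Y13.00
G1 X0.00 Y13.00
G1 X0.00 Y0.00
; layer 4
G0 Z27.00
G0 X0.00 Y0.00
G1 X15.00 Y0.00
G1 X15.00 Y13.00
G1 X0.00 Y13.00
G1 X0.00 Y0.00
M2 ; end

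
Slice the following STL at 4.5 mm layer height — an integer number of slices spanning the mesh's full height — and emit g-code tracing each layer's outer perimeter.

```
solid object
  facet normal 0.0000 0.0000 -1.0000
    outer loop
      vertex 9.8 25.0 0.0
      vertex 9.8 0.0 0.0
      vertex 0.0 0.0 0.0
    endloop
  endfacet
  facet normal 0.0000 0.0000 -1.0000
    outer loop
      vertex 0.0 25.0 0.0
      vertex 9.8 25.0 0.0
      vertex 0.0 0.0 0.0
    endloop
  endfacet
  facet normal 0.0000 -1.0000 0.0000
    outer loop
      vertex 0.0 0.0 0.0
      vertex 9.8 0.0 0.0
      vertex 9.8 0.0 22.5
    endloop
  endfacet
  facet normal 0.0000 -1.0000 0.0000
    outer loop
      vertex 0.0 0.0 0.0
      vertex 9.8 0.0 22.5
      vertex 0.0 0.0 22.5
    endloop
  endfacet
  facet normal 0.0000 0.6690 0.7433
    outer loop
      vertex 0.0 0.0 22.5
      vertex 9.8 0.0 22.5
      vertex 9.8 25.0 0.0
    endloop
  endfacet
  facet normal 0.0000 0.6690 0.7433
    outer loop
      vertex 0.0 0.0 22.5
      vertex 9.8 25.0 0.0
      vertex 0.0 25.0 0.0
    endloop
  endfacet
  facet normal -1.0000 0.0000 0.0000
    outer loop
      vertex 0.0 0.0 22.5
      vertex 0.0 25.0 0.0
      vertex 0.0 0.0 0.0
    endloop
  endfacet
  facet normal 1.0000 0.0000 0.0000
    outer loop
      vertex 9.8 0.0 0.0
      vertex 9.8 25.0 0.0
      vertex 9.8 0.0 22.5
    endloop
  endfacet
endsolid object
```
; perimeter-only toolpath
G21 ; units = mm
G90 ; absolute positioning
G28 ; home
; layer 1
G0 Z4.5
G0 X0.0 Y0.0
G1 X9.8 Y0.0
G1 X9.8 Y20.0
G1 X0.0 Y20.0
G1 X0.0 Y0.0
; layer 2
G0 Z9.0
G0 X0.0 Y0.0
G1 X9.8 Y0.0
G1 X9.8 Y15.0
G1 X0.0 Y15.0
G1 X0.0 Y0.0
; layer 3
G0 Z13.5
G0 X0.0 Y0.0
G1 X9.8 Y0.0
G1 X9.8 Y10.0
G1 X0.0 Y10.0
G1 X0.0 Y0.0
; layer 4
G0 Z18.0
G0 X0.0 Y0.0
G1 X9.8 Y0.0
G1 X9.8 Y5.0
G1 X0.0 Y5.0
G1 X0.0 Y0.0
M2 ; end

The solid is a wedge (ramp): 9.8 × 25 mm base, rising to 22.5 mm along the y=0 edge and sloping linearly to z=0 at y=25. Slicing at Δz = 4.5 mm — 5 equal slices spanning the solid's height, so layer i sits at z = i·h/5 — gives 4 non-empty perimeters. Each is a 4-segment closed polygon; G0 lifts to the layer z and rapids to the start vertex, then G1 traces the edges. The cross-section shrinks linearly with z (the slice at the apex is degenerate and omitted).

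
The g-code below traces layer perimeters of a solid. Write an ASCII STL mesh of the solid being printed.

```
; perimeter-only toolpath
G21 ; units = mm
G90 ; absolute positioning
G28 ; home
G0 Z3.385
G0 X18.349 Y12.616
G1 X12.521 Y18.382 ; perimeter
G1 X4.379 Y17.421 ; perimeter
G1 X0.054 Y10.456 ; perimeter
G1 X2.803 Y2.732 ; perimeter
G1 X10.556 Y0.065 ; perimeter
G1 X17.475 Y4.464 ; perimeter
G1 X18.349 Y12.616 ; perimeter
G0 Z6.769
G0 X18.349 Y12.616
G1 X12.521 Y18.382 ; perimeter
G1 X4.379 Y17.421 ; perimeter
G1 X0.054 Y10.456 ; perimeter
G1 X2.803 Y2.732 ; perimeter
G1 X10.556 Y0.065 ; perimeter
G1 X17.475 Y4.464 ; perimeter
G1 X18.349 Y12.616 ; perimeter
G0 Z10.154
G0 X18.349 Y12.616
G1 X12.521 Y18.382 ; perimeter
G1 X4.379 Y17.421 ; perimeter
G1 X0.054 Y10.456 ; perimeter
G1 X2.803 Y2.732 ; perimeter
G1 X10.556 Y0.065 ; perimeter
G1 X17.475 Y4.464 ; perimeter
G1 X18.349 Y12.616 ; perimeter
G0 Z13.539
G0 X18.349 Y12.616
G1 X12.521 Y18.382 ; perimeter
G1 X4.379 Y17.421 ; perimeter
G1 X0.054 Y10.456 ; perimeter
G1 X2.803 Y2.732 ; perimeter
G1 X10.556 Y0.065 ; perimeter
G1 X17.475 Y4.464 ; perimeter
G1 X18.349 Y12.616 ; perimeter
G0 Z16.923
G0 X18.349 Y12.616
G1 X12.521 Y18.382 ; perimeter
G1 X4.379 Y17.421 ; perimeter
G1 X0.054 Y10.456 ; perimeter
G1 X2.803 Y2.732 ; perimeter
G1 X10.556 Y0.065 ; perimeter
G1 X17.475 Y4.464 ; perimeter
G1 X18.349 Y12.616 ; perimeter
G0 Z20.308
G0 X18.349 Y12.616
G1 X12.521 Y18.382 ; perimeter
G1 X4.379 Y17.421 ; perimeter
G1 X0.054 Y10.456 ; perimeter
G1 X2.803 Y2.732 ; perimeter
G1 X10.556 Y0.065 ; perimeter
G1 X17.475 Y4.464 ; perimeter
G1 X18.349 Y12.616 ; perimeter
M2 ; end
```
solid part
  facet normal 0.0000 0.0000 -1.0000
    outer loop
      vertex 4.379 17.421 0.000
      vertex 12.521 18.382 0.000
      vertex 18.349 12.616 0.000
    endloop
  endfacet
  facet normal 0.0000 0.0000 -1.0000
    outer loop
      vertex 0.054 10.456 0.000
      vertex 4.379 17.421 0.000
      vertex 18.349 12.616 0.000
    endloop
  endfacet
  facet normal 0.0000 0.0000 -1.0000
    outer loop
      vertex 2.803 2.732 0.000
      vertex 0.054 10.456 0.000
      vertex 18.349 12.616 0.000
    endloop
  endfacet
  facet normal 0.0000 0.0000 -1.0000
    outer loop
      vertex 10.556 0.065 0.000
      vertex 2.803 2.732 0.000
      vertex 18.349 12.616 0.000
    endloop
  endfacet
  facet normal 0.0000 0.0000 -1.0000
    outer loop
      vertex 17.475 4.464 0.000
      vertex 10.556 0.065 0.000
      vertex 18.349 12.616 0.000
    endloop
  endfacet
  facet normal 0.0000 0.0000 1.0000
    outer loop
      vertex 18.349 12.616 20.308
      vertex 12.521 18.382 20.308
      vertex 4.379 17.421 20.308
    endloop
  endfacet
  facet normal 0.0000 0.0000 1.0000
    outer loop
      vertex 18.349 12.616 20.308
      vertex 4.379 17.421 20.308
      vertex 0.054 10.456 20.308
    endloop
  endfacet
  facet normal 0.0000 0.0000 1.0000
    outer loop
      vertex 18.349 12.616 20.308
      vertex 0.054 10.456 20.308
      vertex 2.803 2.732 20.308
    endloop
  endfacet
  facet normal 0.0000 0.0000 1.0000
    outer loop
      vertex 18.349 12.616 20.308
      vertex 2.803 2.732 20.308
      vertex 10.556 0.065 20.308
    endloop
  endfacet
  facet normal 0.0000 0.0000 1.0000
    outer loop
      vertex 18.349 12.616 20.308
      vertex 10.556 0.065 20.308
      vertex 17.475 4.464 20.308
    endloop
  endfacet
  facet normal 0.7033 0.7109 0.0000
    outer loop
      vertex 18.349 12.616 0.000
      vertex 12.521 18.382 0.000
      vertex 12.521 18.382 20.308
    endloop
  endfacet
  facet normal 0.7033 0.7109 0.0000
    outer loop
      vertex 18.349 12.616 0.000
      vertex 12.521 18.382 20.308
      vertex 18.349 12.616 20.308
    endloop
  endfacet
  facet normal -0.1172 0.9931 0.0000
    outer loop
      vertex 12.521 18.382 0.000
      vertex 4.379 17.421 0.000
      vertex 4.379 17.421 20.308
    endloop
  endfacet
  facet normal -0.1172 0.9931 0.0000
    outer loop
      vertex 12.521 18.382 0.000
      vertex 4.379 17.421 20.308
      vertex 12.521 18.382 20.308
    endloop
  endfacet
  facet normal -0.8495 0.5275 0.0000
    outer loop
      vertex 4.379 17.421 0.000
      vertex 0.054 10.456 0.000
      vertex 0.054 10.456 20.308
    endloop
  endfacet
  facet normal -0.8495 0.5275 0.0000
    outer loop
      vertex 4.379 17.421 0.000
      vertex 0.054 10.456 20.308
      vertex 4.379 17.421 20.308
    endloop
  endfacet
  facet normal -0.9421 -0.3353 0.0000
    outer loop
      vertex 0.054 10.456 0.000
      vertex 2.803 2.732 0.000
      vertex 2.803 2.732 20.308
    endloop
  endfacet
  facet normal -0.9421 -0.3353 0.0000
    outer loop
      vertex 0.054 10.456 0.000
      vertex 2.803 2.732 20.308
      vertex 0.054 10.456 20.308
    endloop
  endfacet
  facet normal -0.3253 -0.9456 0.0000
    outer loop
      vertex 2.803 2.732 0.000
      vertex 10.556 0.065 0.000
      vertex 10.556 0.065 20.308
    endloop
  endfacet
  facet normal -0.3253 -0.9456 0.0000
    outer loop
      vertex 2.803 2.732 0.000
      vertex 10.556 0.065 20.308
      vertex 2.803 2.732 20.308
    endloop
  endfacet
  facet normal 0.5365 -0.8439 0.0000
    outer loop
      vertex 10.556 0.065 0.000
      vertex 17.475 4.464 0.000
      vertex 17.475 4.464 20.308
    endloop
  endfacet
  facet normal 0.5365 -0.8439 0.0000
    outer loop
      vertex 10.556 0.065 0.000
      vertex 17.475 4.464 20.308
      vertex 10.556 0.065 20.308
    endloop
  endfacet
  facet normal 0.9943 -0.1066 0.0000
    outer loop
      vertex 17.475 4.464 0.000
      vertex 18.349 12.616 0.000
      vertex 18.349 12.616 20.308
    endloop
  endfacet
  facet normal 0.9943 -0.1066 0.0000
    outer loop
      vertex 17.475 4.464 0.000
      vertex 18.349 12.616 20.308
      vertex 17.475 4.464 20.308
    endloop
  endfacet
endsolid part

The G0 Z moves step by Δz≈3.385 mm. Every layer's G1 loop is the same polygon, so the solid is a straight extrusion of it from z=0 to z≈20.3. Closing with flat bottom and top caps and triangulating gives 24 facets — a regular 7-sided prism (a cylinder approximated with 7 flat sides), circumscribed radius ≈ 9.45 mm, height ≈ 20.3 mm.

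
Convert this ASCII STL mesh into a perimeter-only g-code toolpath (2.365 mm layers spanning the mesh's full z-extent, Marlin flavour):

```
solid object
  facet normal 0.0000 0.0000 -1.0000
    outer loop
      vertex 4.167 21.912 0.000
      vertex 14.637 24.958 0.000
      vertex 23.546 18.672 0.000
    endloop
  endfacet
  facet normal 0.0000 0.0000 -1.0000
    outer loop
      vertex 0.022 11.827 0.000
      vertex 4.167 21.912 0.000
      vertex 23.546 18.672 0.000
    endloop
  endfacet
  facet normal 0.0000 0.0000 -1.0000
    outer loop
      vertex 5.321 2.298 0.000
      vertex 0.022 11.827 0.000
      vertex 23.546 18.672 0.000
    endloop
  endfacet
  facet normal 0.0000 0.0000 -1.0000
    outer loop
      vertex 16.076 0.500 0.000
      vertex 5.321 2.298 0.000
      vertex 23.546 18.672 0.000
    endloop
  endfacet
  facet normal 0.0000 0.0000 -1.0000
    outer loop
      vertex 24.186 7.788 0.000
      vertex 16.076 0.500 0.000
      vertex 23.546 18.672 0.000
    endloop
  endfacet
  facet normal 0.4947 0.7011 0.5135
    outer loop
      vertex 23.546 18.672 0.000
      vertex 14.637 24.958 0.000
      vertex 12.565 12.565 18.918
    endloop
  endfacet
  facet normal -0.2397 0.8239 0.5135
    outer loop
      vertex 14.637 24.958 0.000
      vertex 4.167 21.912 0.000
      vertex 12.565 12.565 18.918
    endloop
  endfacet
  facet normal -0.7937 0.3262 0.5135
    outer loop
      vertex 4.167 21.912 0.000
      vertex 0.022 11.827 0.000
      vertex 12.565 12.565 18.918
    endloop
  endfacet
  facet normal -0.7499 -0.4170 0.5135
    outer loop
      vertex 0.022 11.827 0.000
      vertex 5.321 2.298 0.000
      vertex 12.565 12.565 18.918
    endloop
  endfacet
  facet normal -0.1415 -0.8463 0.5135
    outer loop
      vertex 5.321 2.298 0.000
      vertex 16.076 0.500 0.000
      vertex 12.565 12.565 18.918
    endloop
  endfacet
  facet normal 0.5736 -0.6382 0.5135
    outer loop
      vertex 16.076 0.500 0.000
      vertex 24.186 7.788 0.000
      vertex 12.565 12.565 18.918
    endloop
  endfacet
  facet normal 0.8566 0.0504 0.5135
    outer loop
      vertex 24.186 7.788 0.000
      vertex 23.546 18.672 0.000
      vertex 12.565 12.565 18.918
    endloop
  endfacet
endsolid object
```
; perimeter-only toolpath
G21 ; units = mm
G90 ; absolute positioning
G28 ; home
; layer 1
G0 Z2.365
G0 X22.173 Y17.909
G1 X14.378 Y23.409
G1 X5.217 Y20.744
G1 X1.590 Y11.919
G1 X6.226 Y3.581
G1 X15.637 Y2.008
G1 X22.733 Y8.385
G1 X22.173 Y17.909
; layer 2
G0 Z4.729
G0 X20.801 Y17.145
G1 X14.119 Y21.860
G1 X6.266 Y19.575
G1 X3.158 Y12.011
G1 X7.132 Y4.865
G1 X15.198 Y3.516
G1 X21.281 Y8.982
G1 X20.801 Y17.145
; layer 3
G0 Z7.094
G0 X19.428 Y16.382
G1 X13.860 Y20.311
G1 X7.316 Y18.407
G1 X4.726 Y12.104
G1 X8.037 Y6.148
G1 X14.759 Y5.024
G1 X19.828 Y9.579
G1 X19.428 Y16.382
; layer 4
G0 Z9.459
G0 X18.055 Y15.619
G1 X13.601 Y18.761
G1 X8.366 Y17.238
G1 X6.293 Y12.196
G1 X8.943 Y7.431
G1 X14.320 Y6.532
G1 X18.375 Y10.177
G1 X18.055 Y15.619
; layer 5
G0 Z11.824
G0 X16.683 Y14.855
G1 X13.342 Y17.212
G1 X9.416 Y16.070
G1 X7.861 Y12.288
G1 X9.848 Y8.715
G1 X13.882 Y8.041
G1 X16.923 Y10.774
G1 X16.683 Y14.855
; layer 6
G0 Z14.188
G0 X15.310 Y14.092
G1 X13.083 Y15.663
G1 X10.466 Y14.902
G1 X9.429 Y12.380
G1 X10.754 Y9.998
G1 X13.443 Y9.549
G1 X15.470 Y11.371
G1 X15.310 Y14.092
; layer 7
G0 Z16.553
G0 X13.938 Y13.328
G1 X12.824 Y14.114
G1 X11.515 Y13.733
G1 X10.997 Y12.473
G1 X11.659 Y11.282
G1 X13.004 Y11.057
G1 X14.018 Y11.968
G1 X13.938 Y13.328
M2 ; end

The solid is a regular 7-sided pyramid, base circumscribed radius ≈ 12.6 mm, apex at z ≈ 18.9 mm. Slicing at Δz = 2.365 mm — 8 equal slices spanning the solid's height, so layer i sits at z = i·h/8 — gives 7 non-empty perimeters. Each is a 7-segment closed polygon; G0 lifts to the layer z and rapids to the start vertex, then G1 traces the edges. The cross-section shrinks linearly with z (the slice at the apex is degenerate and omitted).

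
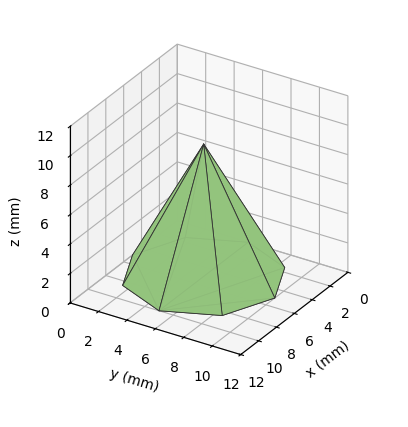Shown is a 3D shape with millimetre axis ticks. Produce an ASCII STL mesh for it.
Reading the render: the shape is a regular 8-sided pyramid, base circumscribed radius ≈ 5 mm, apex at z ≈ 9 mm (dimensions read to the nearest mm from the axis ticks). For the STL, each face is triangulated and given an outward normal.

solid part
  facet normal 0.0000 0.0000 -1.0000
    outer loop
      vertex 5.0 10.0 0.0
      vertex 8.5 8.5 0.0
      vertex 10.0 5.0 0.0
    endloop
  endfacet
  facet normal 0.0000 0.0000 -1.0000
    outer loop
      vertex 1.5 8.5 0.0
      vertex 5.0 10.0 0.0
      vertex 10.0 5.0 0.0
    endloop
  endfacet
  facet normal 0.0000 0.0000 -1.0000
    outer loop
      vertex 0.0 5.0 0.0
      vertex 1.5 8.5 0.0
      vertex 10.0 5.0 0.0
    endloop
  endfacet
  facet normal 0.0000 0.0000 -1.0000
    outer loop
      vertex 1.5 1.5 0.0
      vertex 0.0 5.0 0.0
      vertex 10.0 5.0 0.0
    endloop
  endfacet
  facet normal 0.0000 0.0000 -1.0000
    outer loop
      vertex 5.0 0.0 0.0
      vertex 1.5 1.5 0.0
      vertex 10.0 5.0 0.0
    endloop
  endfacet
  facet normal 0.0000 0.0000 -1.0000
    outer loop
      vertex 8.5 1.5 0.0
      vertex 5.0 0.0 0.0
      vertex 10.0 5.0 0.0
    endloop
  endfacet
  facet normal 0.8186 0.3508 0.4548
    outer loop
      vertex 10.0 5.0 0.0
      vertex 8.5 8.5 0.0
      vertex 5.0 5.0 9.0
    endloop
  endfacet
  facet normal 0.3508 0.8186 0.4548
    outer loop
      vertex 8.5 8.5 0.0
      vertex 5.0 10.0 0.0
      vertex 5.0 5.0 9.0
    endloop
  endfacet
  facet normal -0.3508 0.8186 0.4548
    outer loop
      vertex 5.0 10.0 0.0
      vertex 1.5 8.5 0.0
      vertex 5.0 5.0 9.0
    endloop
  endfacet
  facet normal -0.8186 0.3508 0.4548
    outer loop
      vertex 1.5 8.5 0.0
      vertex 0.0 5.0 0.0
      vertex 5.0 5.0 9.0
    endloop
  endfacet
  facet normal -0.8186 -0.3508 0.4548
    outer loop
      vertex 0.0 5.0 0.0
      vertex 1.5 1.5 0.0
      vertex 5.0 5.0 9.0
    endloop
  endfacet
  facet normal -0.3508 -0.8186 0.4548
    outer loop
      vertex 1.5 1.5 0.0
      vertex 5.0 0.0 0.0
      vertex 5.0 5.0 9.0
    endloop
  endfacet
  facet normal 0.3508 -0.8186 0.4548
    outer loop
      vertex 5.0 0.0 0.0
      vertex 8.5 1.5 0.0
      vertex 5.0 5.0 9.0
    endloop
  endfacet
  facet normal 0.8186 -0.3508 0.4548
    outer loop
      vertex 8.5 1.5 0.0
      vertex 10.0 5.0 0.0
      vertex 5.0 5.0 9.0
    endloop
  endfacet
endsolid part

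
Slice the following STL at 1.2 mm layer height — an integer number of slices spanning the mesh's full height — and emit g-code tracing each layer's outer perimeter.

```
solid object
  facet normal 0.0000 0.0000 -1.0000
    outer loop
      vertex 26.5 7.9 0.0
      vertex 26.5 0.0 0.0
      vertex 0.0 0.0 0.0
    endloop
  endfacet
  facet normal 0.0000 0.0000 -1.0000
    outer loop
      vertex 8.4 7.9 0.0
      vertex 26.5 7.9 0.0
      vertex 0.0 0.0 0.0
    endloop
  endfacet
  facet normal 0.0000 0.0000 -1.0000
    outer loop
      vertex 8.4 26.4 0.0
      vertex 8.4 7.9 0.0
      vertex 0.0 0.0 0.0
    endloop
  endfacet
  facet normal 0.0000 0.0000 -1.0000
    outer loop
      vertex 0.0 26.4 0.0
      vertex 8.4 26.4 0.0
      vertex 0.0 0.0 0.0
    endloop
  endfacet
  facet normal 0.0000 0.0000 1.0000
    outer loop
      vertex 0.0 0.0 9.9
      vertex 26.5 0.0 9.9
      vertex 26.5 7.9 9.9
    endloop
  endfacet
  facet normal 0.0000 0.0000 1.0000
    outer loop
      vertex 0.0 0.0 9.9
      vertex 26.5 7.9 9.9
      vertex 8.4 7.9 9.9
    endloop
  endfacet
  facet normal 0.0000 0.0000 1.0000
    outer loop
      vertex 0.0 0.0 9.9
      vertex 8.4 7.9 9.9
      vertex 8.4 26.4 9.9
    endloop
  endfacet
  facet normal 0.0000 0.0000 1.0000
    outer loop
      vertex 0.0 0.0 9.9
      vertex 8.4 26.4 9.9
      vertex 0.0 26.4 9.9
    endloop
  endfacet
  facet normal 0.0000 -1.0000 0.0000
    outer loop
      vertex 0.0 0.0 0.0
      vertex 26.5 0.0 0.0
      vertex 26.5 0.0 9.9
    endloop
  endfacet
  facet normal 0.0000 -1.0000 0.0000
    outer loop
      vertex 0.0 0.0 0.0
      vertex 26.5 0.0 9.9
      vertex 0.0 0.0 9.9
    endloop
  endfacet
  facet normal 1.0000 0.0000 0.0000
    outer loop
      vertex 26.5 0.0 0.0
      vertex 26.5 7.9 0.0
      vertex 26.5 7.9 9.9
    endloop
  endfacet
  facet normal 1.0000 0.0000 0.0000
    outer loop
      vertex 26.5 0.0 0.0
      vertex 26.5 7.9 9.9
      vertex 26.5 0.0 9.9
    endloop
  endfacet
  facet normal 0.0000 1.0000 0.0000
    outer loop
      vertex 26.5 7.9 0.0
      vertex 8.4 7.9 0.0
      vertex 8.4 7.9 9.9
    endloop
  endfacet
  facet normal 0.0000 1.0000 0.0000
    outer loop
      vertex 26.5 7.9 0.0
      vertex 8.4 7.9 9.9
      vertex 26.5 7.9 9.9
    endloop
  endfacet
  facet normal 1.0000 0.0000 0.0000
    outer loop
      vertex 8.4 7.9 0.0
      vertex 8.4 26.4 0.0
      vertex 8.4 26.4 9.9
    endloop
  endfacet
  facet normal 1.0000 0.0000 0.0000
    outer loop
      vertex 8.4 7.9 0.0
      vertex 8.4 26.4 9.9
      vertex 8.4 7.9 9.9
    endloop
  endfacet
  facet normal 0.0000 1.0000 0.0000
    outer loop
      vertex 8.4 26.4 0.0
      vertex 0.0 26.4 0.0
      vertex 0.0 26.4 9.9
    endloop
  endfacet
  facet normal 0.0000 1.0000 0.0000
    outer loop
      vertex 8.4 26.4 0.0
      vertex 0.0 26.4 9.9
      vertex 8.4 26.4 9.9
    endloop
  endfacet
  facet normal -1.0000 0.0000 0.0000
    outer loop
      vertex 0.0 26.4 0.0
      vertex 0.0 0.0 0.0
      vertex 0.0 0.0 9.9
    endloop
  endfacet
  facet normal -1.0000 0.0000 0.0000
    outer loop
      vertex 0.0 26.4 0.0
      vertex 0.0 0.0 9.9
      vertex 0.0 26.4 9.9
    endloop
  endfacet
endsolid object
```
; perimeter-only toolpath
G21 ; units = mm
G90 ; absolute positioning
G28 ; home
; layer 1
G0 Z1.2
G0 X0.0 Y0.0
G1 X26.5 Y0.0
G1 X26.5 Y7.9
G1 X8.4 Y7.9
G1 X8.4 Y26.4
G1 X0.0 Y26.4
G1 X0.0 Y0.0
; layer 2
G0 Z2.5
G0 X0.0 Y0.0
G1 X26.5 Y0.0
G1 X26.5 Y7.9
G1 X8.4 Y7.9
G1 X8.4 Y26.4
G1 X0.0 Y26.4
G1 X0.0 Y0.0
; layer 3
G0 Z3.7
G0 X0.0 Y0.0
G1 X26.5 Y0.0
G1 X26.5 Y7.9
G1 X8.4 Y7.9
G1 X8.4 Y26.4
G1 X0.0 Y26.4
G1 X0.0 Y0.0
; layer 4
G0 Z5.0
G0 X0.0 Y0.0
G1 X26.5 Y0.0
G1 X26.5 Y7.9
G1 X8.4 Y7.9
G1 X8.4 Y26.4
G1 X0.0 Y26.4
G1 X0.0 Y0.0
; layer 5
G0 Z6.2
G0 X0.0 Y0.0
G1 X26.5 Y0.0
G1 X26.5 Y7.9
G1 X8.4 Y7.9
G1 X8.4 Y26.4
G1 X0.0 Y26.4
G1 X0.0 Y0.0
; layer 6
G0 Z7.4
G0 X0.0 Y0.0
G1 X26.5 Y0.0
G1 X26.5 Y7.9
G1 X8.4 Y7.9
G1 X8.4 Y26.4
G1 X0.0 Y26.4
G1 X0.0 Y0.0
; layer 7
G0 Z8.7
G0 X0.0 Y0.0
G1 X26.5 Y0.0
G1 X26.5 Y7.9
G1 X8.4 Y7.9
G1 X8.4 Y26.4
G1 X0.0 Y26.4
G1 X0.0 Y0.0
; layer 8
G0 Z9.9
G0 X0.0 Y0.0
G1 X26.5 Y0.0
G1 X26.5 Y7.9
G1 X8.4 Y7.9
G1 X8.4 Y26.4
G1 X0.0 Y26.4
G1 X0.0 Y0.0
M2 ; end

The solid is an L-shaped prism: outer 26.5 × 26.4 mm, arm thicknesses ≈ 7.9 mm (horizontal) and 8.4 mm (vertical), extruded 9.9 mm in z. Slicing at Δz = 1.2 mm — 8 equal slices spanning the solid's height, so layer i sits at z = i·h/8 — gives 8 non-empty perimeters. Each is a 6-segment closed polygon; G0 lifts to the layer z and rapids to the start vertex, then G1 traces the edges.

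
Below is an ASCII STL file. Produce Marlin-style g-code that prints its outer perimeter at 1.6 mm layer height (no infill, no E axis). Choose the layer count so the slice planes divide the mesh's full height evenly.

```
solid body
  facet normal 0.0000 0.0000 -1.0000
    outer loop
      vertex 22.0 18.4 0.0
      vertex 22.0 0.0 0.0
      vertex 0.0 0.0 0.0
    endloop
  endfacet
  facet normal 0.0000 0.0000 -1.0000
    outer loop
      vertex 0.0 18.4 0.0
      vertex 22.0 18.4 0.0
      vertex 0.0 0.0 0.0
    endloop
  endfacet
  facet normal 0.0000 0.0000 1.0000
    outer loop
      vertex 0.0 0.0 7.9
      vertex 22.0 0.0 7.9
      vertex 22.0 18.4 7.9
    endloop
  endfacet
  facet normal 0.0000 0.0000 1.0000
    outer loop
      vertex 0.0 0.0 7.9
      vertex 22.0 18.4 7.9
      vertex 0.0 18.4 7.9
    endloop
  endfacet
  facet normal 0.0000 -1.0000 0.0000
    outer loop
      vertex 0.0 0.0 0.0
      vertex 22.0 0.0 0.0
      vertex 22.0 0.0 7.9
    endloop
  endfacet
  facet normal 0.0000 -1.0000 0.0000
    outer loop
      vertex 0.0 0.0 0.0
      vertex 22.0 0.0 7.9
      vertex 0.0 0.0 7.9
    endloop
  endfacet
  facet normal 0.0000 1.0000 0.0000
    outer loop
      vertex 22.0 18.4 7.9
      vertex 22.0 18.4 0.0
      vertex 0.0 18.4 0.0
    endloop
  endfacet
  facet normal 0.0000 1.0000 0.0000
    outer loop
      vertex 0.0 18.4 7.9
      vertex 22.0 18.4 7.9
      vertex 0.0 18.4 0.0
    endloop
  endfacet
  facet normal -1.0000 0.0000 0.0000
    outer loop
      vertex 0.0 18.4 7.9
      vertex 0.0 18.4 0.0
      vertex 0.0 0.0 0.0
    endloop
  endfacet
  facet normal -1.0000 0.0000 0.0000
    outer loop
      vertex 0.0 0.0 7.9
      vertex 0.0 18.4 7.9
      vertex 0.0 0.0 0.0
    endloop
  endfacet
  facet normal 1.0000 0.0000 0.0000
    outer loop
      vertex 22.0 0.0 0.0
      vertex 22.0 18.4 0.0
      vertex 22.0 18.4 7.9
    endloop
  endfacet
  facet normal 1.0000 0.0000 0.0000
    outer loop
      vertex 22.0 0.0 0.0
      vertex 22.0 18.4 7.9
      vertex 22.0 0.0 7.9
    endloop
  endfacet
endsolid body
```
; perimeter-only toolpath
G21 ; units = mm
G90 ; absolute positioning
G28 ; home
; layer 1
G0 Z1.6
G0 X0.0 Y0.0
G1 X22.0 Y0.0
G1 X22.0 Y18.4
G1 X0.0 Y18.4
G1 X0.0 Y0.0
; layer 2
G0 Z3.2
G0 X0.0 Y0.0
G1 X22.0 Y0.0
G1 X22.0 Y18.4
G1 X0.0 Y18.4
G1 X0.0 Y0.0
; layer 3
G0 Z4.7
G0 X0.0 Y0.0
G1 X22.0 Y0.0
G1 X22.0 Y18.4
G1 X0.0 Y18.4
G1 X0.0 Y0.0
; layer 4
G0 Z6.3
G0 X0.0 Y0.0
G1 X22.0 Y0.0
G1 X22.0 Y18.4
G1 X0.0 Y18.4
G1 X0.0 Y0.0
; layer 5
G0 Z7.9
G0 X0.0 Y0.0
G1 X22.0 Y0.0
G1 X22.0 Y18.4
G1 X0.0 Y18.4
G1 X0.0 Y0.0
M2 ; end

The solid is a rectangular box, roughly 22 × 18.4 mm footprint and 7.9 mm tall. Slicing at Δz = 1.6 mm — 5 equal slices spanning the solid's height, so layer i sits at z = i·h/5 — gives 5 non-empty perimeters. Each is a 4-segment closed polygon; G0 lifts to the layer z and rapids to the start vertex, then G1 traces the edges.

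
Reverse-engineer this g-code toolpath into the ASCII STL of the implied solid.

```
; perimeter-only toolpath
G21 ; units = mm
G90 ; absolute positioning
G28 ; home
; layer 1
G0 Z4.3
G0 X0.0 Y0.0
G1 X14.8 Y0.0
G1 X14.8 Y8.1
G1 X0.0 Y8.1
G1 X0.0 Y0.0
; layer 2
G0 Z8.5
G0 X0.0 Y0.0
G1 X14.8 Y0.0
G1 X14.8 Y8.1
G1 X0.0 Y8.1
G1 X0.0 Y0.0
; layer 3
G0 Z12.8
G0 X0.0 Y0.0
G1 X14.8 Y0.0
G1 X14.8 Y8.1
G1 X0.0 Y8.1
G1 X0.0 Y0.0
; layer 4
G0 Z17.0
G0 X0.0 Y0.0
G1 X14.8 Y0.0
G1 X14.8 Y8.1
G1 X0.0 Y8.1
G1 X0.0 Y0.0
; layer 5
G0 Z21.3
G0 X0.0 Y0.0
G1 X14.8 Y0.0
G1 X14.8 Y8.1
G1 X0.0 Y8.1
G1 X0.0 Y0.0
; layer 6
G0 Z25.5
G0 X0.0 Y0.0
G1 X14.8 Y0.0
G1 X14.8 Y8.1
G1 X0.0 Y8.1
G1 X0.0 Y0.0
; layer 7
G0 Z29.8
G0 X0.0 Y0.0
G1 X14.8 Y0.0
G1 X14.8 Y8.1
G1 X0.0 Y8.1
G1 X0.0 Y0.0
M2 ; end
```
solid part
  facet normal 0.0000 0.0000 -1.0000
    outer loop
      vertex 14.8 8.1 0.0
      vertex 14.8 0.0 0.0
      vertex 0.0 0.0 0.0
    endloop
  endfacet
  facet normal 0.0000 0.0000 -1.0000
    outer loop
      vertex 0.0 8.1 0.0
      vertex 14.8 8.1 0.0
      vertex 0.0 0.0 0.0
    endloop
  endfacet
  facet normal 0.0000 0.0000 1.0000
    outer loop
      vertex 0.0 0.0 29.8
      vertex 14.8 0.0 29.8
      vertex 14.8 8.1 29.8
    endloop
  endfacet
  facet normal 0.0000 0.0000 1.0000
    outer loop
      vertex 0.0 0.0 29.8
      vertex 14.8 8.1 29.8
      vertex 0.0 8.1 29.8
    endloop
  endfacet
  facet normal 0.0000 -1.0000 0.0000
    outer loop
      vertex 0.0 0.0 0.0
      vertex 14.8 0.0 0.0
      vertex 14.8 0.0 29.8
    endloop
  endfacet
  facet normal 0.0000 -1.0000 0.0000
    outer loop
      vertex 0.0 0.0 0.0
      vertex 14.8 0.0 29.8
      vertex 0.0 0.0 29.8
    endloop
  endfacet
  facet normal 0.0000 1.0000 0.0000
    outer loop
      vertex 14.8 8.1 29.8
      vertex 14.8 8.1 0.0
      vertex 0.0 8.1 0.0
    endloop
  endfacet
  facet normal 0.0000 1.0000 0.0000
    outer loop
      vertex 0.0 8.1 29.8
      vertex 14.8 8.1 29.8
      vertex 0.0 8.1 0.0
    endloop
  endfacet
  facet normal -1.0000 0.0000 0.0000
    outer loop
      vertex 0.0 8.1 29.8
      vertex 0.0 8.1 0.0
      vertex 0.0 0.0 0.0
    endloop
  endfacet
  facet normal -1.0000 0.0000 0.0000
    outer loop
      vertex 0.0 0.0 29.8
      vertex 0.0 8.1 29.8
      vertex 0.0 0.0 0.0
    endloop
  endfacet
  facet normal 1.0000 0.0000 0.0000
    outer loop
      vertex 14.8 0.0 0.0
      vertex 14.8 8.1 0.0
      vertex 14.8 8.1 29.8
    endloop
  endfacet
  facet normal 1.0000 0.0000 0.0000
    outer loop
      vertex 14.8 0.0 0.0
      vertex 14.8 8.1 29.8
      vertex 14.8 0.0 29.8
    endloop
  endfacet
endsolid part

The G0 Z moves step by Δz≈4.3 mm. Every layer's G1 loop is the same polygon, so the solid is a straight extrusion of it from z=0 to z≈29.8. Closing with flat bottom and top caps and triangulating gives 12 facets — a rectangular box, roughly 14.8 × 8.1 mm footprint and 29.8 mm tall.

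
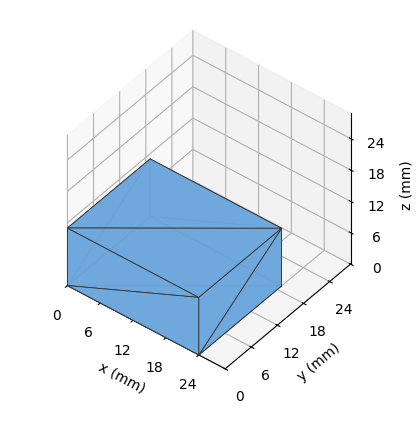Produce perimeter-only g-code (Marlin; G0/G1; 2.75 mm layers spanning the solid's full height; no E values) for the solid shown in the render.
Reading the render: the shape is a rectangular box, roughly 24 × 19 mm footprint and 11 mm tall (dimensions read to the nearest mm from the axis ticks). For the g-code, the solid's height is divided into equal slices at the stated Δz and each level perimeter traced with G1 moves after a G0 lift.

; perimeter-only toolpath
G21 ; units = mm
G90 ; absolute positioning
G28 ; home
; layer 1
G0 Z2.75
G0 X0.00 Y0.00
G1 X24.00 Y0.00
G1 X24.00 Y19.00
G1 X0.00 Y19.00
G1 X0.00 Y0.00
; layer 2
G0 Z5.50
G0 X0.00 Y0.00
G1 X24.00 Y0.00
G1 X24.00 Y19.00
G1 X0.00 Y19.00
G1 X0.00 Y0.00
; layer 3
G0 Z8.25
G0 X0.00 Y0.00
G1 X24.00 Y0.00
G1 X24.00 Y19.00
G1 X0.00 Y19.00
G1 X0.00 Y0.00
; layer 4
G0 Z11.00
G0 X0.00 Y0.00
G1 X24.00 Y0.00
G1 X24.00 Y19.00
G1 X0.00 Y19.00
G1 X0.00 Y0.00
M2 ; end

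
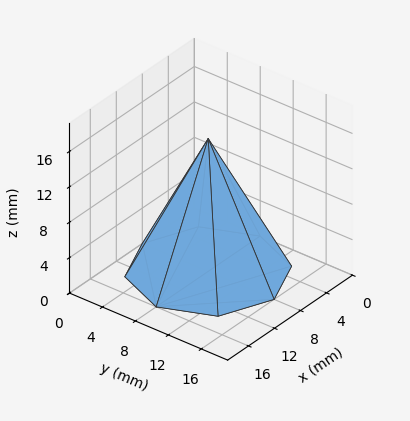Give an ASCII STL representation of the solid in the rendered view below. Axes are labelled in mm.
Reading the render: the shape is a regular 8-sided pyramid, base circumscribed radius ≈ 8 mm, apex at z ≈ 15 mm (dimensions read to the nearest mm from the axis ticks). For the STL, each face is triangulated and given an outward normal.

solid part
  facet normal 0.0000 0.0000 -1.0000
    outer loop
      vertex 8.000 16.000 0.000
      vertex 13.657 13.657 0.000
      vertex 16.000 8.000 0.000
    endloop
  endfacet
  facet normal 0.0000 0.0000 -1.0000
    outer loop
      vertex 2.343 13.657 0.000
      vertex 8.000 16.000 0.000
      vertex 16.000 8.000 0.000
    endloop
  endfacet
  facet normal 0.0000 0.0000 -1.0000
    outer loop
      vertex 0.000 8.000 0.000
      vertex 2.343 13.657 0.000
      vertex 16.000 8.000 0.000
    endloop
  endfacet
  facet normal 0.0000 0.0000 -1.0000
    outer loop
      vertex 2.343 2.343 0.000
      vertex 0.000 8.000 0.000
      vertex 16.000 8.000 0.000
    endloop
  endfacet
  facet normal 0.0000 0.0000 -1.0000
    outer loop
      vertex 8.000 0.000 0.000
      vertex 2.343 2.343 0.000
      vertex 16.000 8.000 0.000
    endloop
  endfacet
  facet normal 0.0000 0.0000 -1.0000
    outer loop
      vertex 13.657 2.343 0.000
      vertex 8.000 0.000 0.000
      vertex 16.000 8.000 0.000
    endloop
  endfacet
  facet normal 0.8287 0.3432 0.4420
    outer loop
      vertex 16.000 8.000 0.000
      vertex 13.657 13.657 0.000
      vertex 8.000 8.000 15.000
    endloop
  endfacet
  facet normal 0.3432 0.8287 0.4420
    outer loop
      vertex 13.657 13.657 0.000
      vertex 8.000 16.000 0.000
      vertex 8.000 8.000 15.000
    endloop
  endfacet
  facet normal -0.3432 0.8287 0.4420
    outer loop
      vertex 8.000 16.000 0.000
      vertex 2.343 13.657 0.000
      vertex 8.000 8.000 15.000
    endloop
  endfacet
  facet normal -0.8287 0.3432 0.4420
    outer loop
      vertex 2.343 13.657 0.000
      vertex 0.000 8.000 0.000
      vertex 8.000 8.000 15.000
    endloop
  endfacet
  facet normal -0.8287 -0.3432 0.4420
    outer loop
      vertex 0.000 8.000 0.000
      vertex 2.343 2.343 0.000
      vertex 8.000 8.000 15.000
    endloop
  endfacet
  facet normal -0.3432 -0.8287 0.4420
    outer loop
      vertex 2.343 2.343 0.000
      vertex 8.000 0.000 0.000
      vertex 8.000 8.000 15.000
    endloop
  endfacet
  facet normal 0.3432 -0.8287 0.4420
    outer loop
      vertex 8.000 0.000 0.000
      vertex 13.657 2.343 0.000
      vertex 8.000 8.000 15.000
    endloop
  endfacet
  facet normal 0.8287 -0.3432 0.4420
    outer loop
      vertex 13.657 2.343 0.000
      vertex 16.000 8.000 0.000
      vertex 8.000 8.000 15.000
    endloop
  endfacet
endsolid part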